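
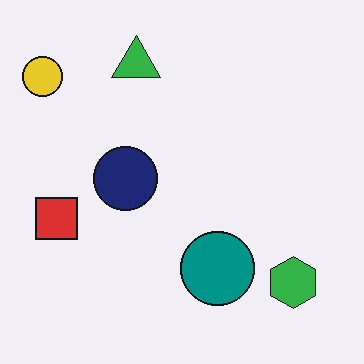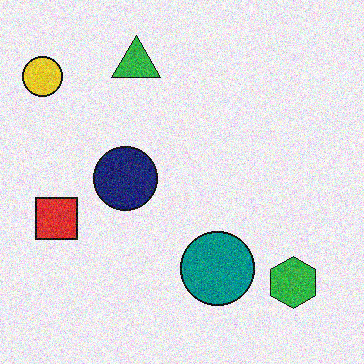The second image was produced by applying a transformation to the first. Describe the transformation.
This is the original image degraded with visible gaussian noise.

Random speckle covers the whole image, including the flat background.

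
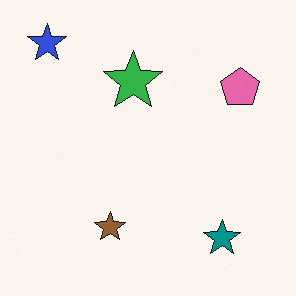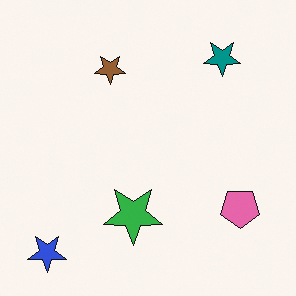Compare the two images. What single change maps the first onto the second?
Flipped vertically (top ↔ bottom).

The blue star is in the top-left of the first image and the bottom-left of the second — shapes on opposite sides of the horizontal midline have swapped in a mirror flip.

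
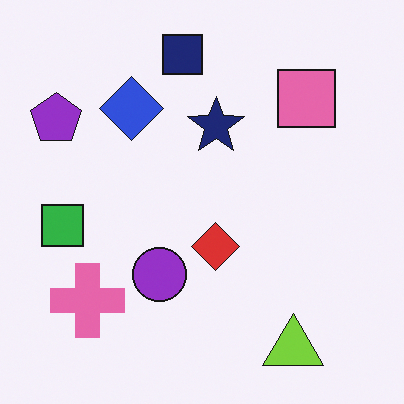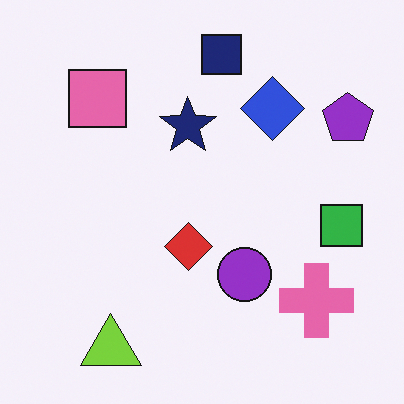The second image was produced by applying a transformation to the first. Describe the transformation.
The transformation is: flipped horizontally (left ↔ right).

The purple pentagon is in the top-left of the first image and the top-right of the second — shapes on opposite sides of the vertical midline have swapped in a mirror flip.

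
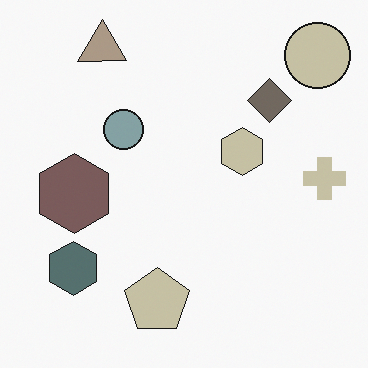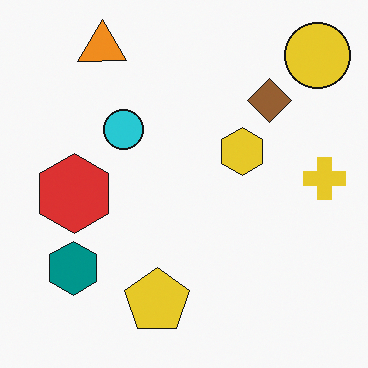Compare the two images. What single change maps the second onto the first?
Heavily desaturated.

All colors are more muted and greyish — a global saturation change.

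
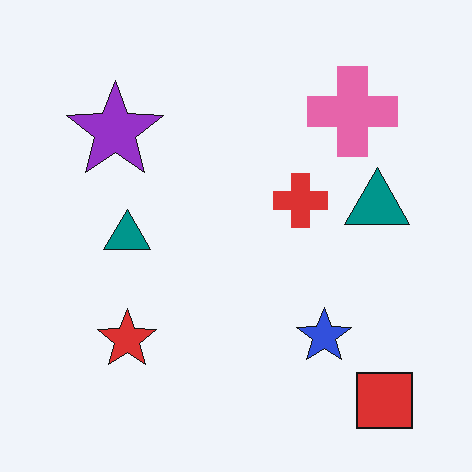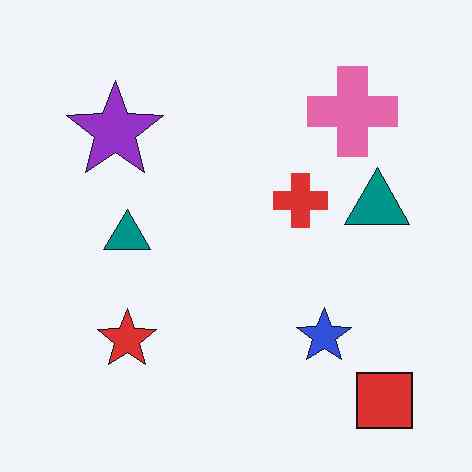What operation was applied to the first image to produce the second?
The image was given moderate JPEG compression.

Blocky 8×8 compression artifacts appear around shape edges and the flat background shows ringing — characteristic JPEG degradation.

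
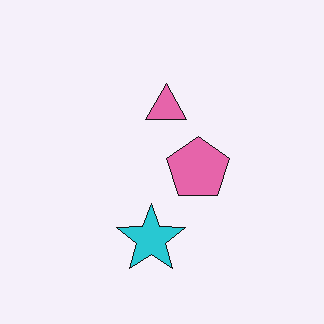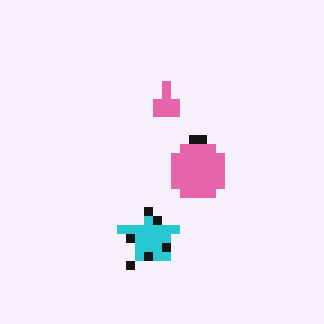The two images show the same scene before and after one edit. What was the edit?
It was coarsely pixelated.

Shapes are reduced to large square blocks; fine edges and outlines are lost — a downscale-then-upscale (mosaic) effect.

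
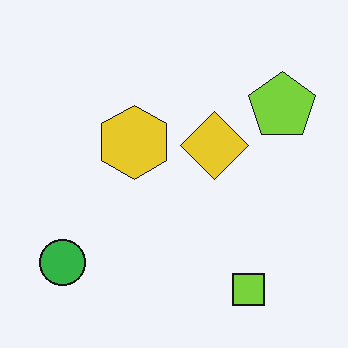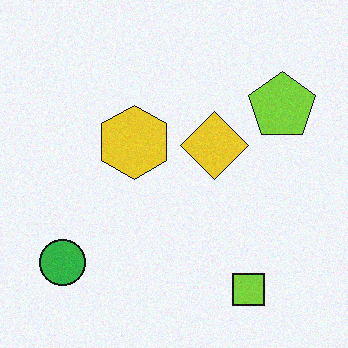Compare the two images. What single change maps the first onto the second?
The second image is the first degraded with subtle gaussian noise.

Random speckle covers the whole image, including the flat background.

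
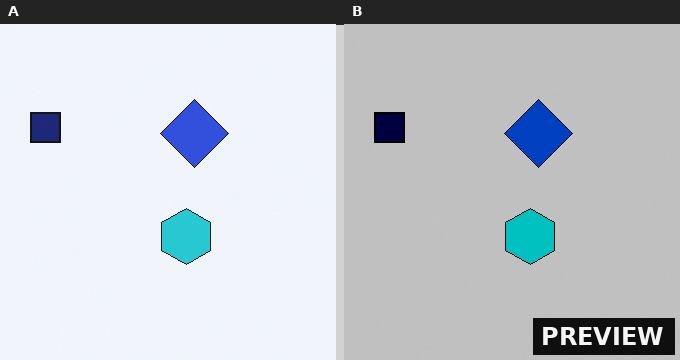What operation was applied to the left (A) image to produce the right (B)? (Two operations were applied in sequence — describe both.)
The transformation is: aggressively posterized, then watermarked with the text "PREVIEW" in the lower-right corner.

Each flat color has snapped to a coarser quantized level — most visibly, the near-white background has dropped to a flat grey. A dark label reading "PREVIEW" appears in the lower-right corner.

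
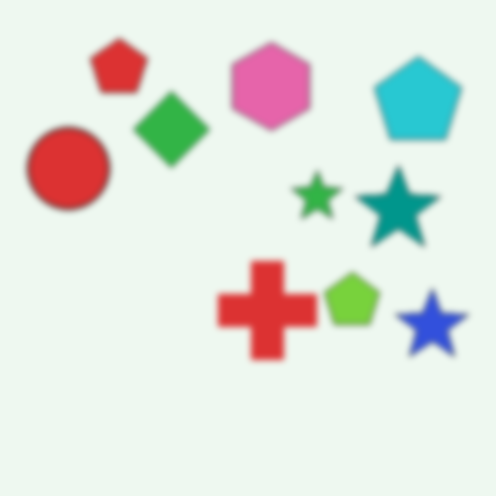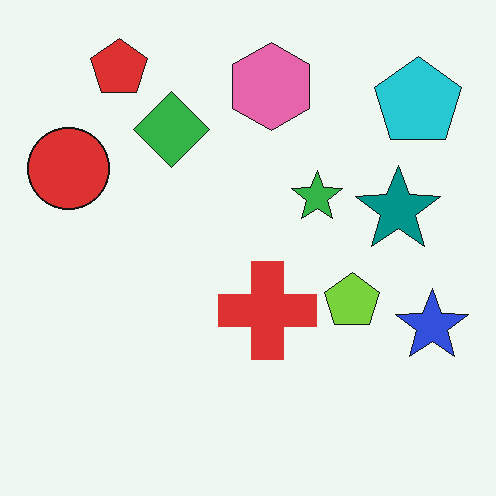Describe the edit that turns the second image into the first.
The first image is the second noticeably gaussian-blurred.

Shape edges and outlines are uniformly softened across the whole image.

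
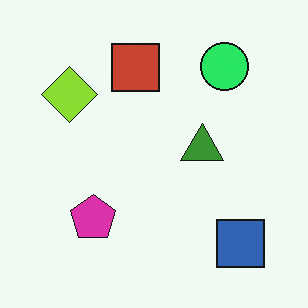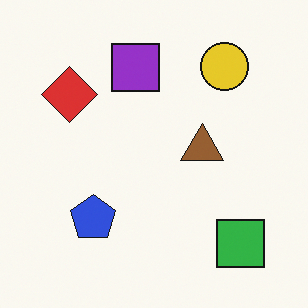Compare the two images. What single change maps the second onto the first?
The first image is the second hue-shifted by a moderate amount.

Every shape's color has rotated by the same amount around the hue wheel — a uniform hue shift.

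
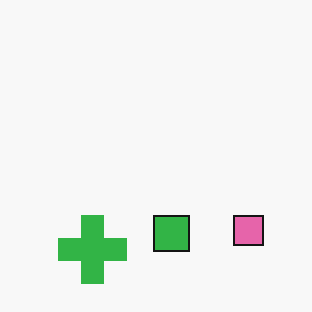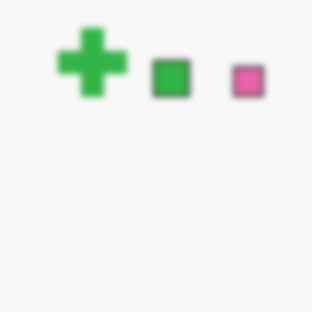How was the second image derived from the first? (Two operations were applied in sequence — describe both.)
It was flipped vertically (top ↔ bottom), then noticeably gaussian-blurred.

The green cross is in the bottom-left of the first image and the top-left of the second — shapes on opposite sides of the horizontal midline have swapped in a mirror flip. Shape edges and outlines are uniformly softened across the whole image.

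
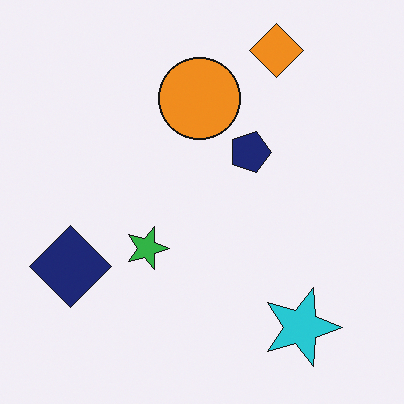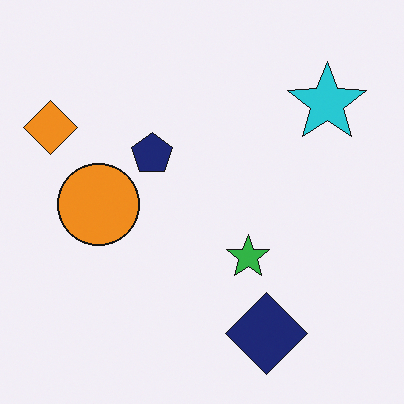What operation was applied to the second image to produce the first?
The first image is the second rotated 90° clockwise.

The orange diamond sits in the top-left of the second image and the top-right of the first — consistent with a whole-image 90° clockwise rotation.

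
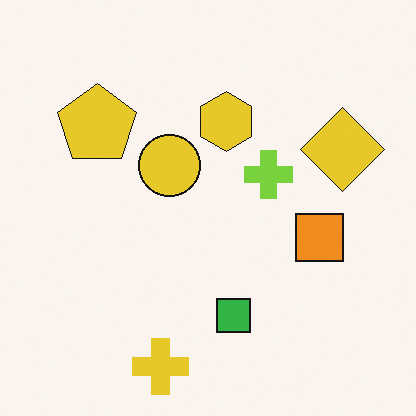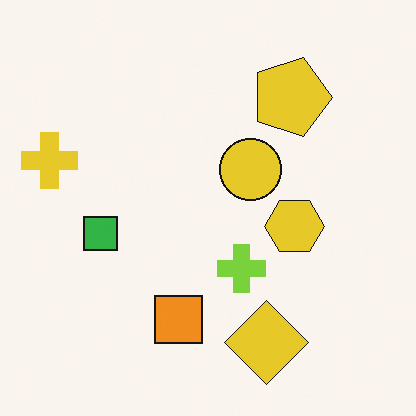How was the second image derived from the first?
This is the original image rotated 90° clockwise.

The yellow cross sits in the bottom of the first image and the left of the second — consistent with a whole-image 90° clockwise rotation.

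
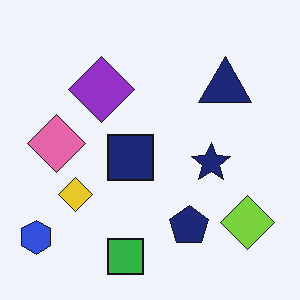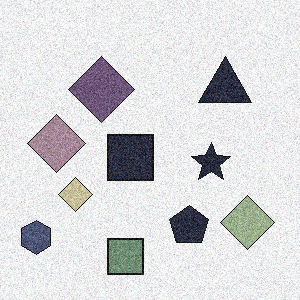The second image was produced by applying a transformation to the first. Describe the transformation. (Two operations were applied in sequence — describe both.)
This is the original image degraded with visible gaussian noise, then made much more muted (saturation change).

Random speckle covers the whole image, including the flat background. All colors are more muted and greyish — a global saturation change.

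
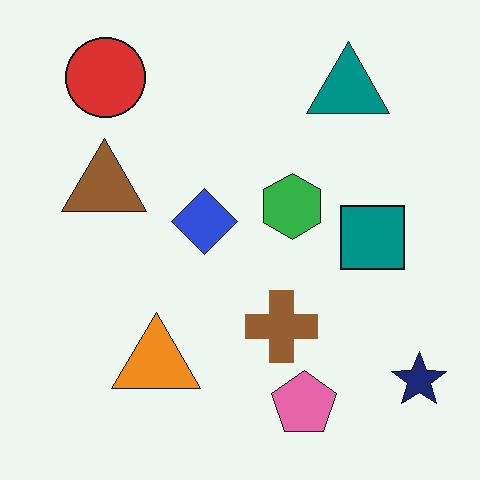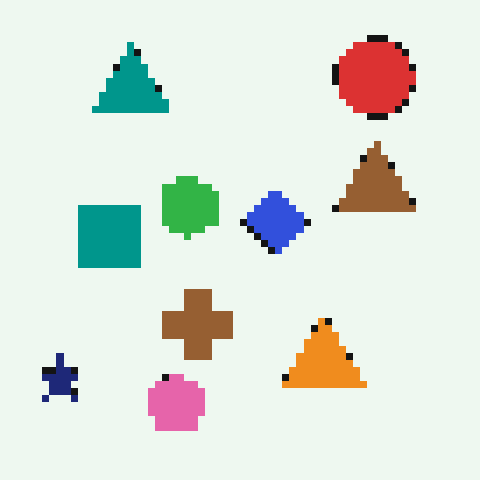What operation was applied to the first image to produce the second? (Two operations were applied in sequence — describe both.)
The transformation is: moderately pixelated, then flipped horizontally (left ↔ right).

Shapes are reduced to large square blocks; fine edges and outlines are lost — a downscale-then-upscale (mosaic) effect. The navy star is in the bottom-right of the first image and the bottom-left of the second — shapes on opposite sides of the vertical midline have swapped in a mirror flip.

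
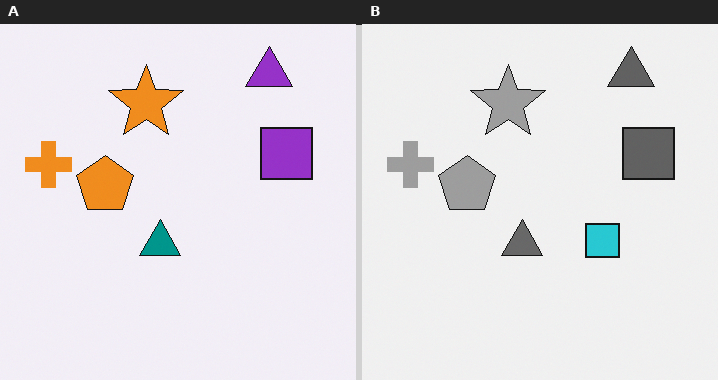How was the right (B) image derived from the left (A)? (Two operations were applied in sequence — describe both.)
This is the original image converted to grayscale, then overlaid with an additional cyan square.

All color is removed — every shape is now a shade of grey. A cyan square appears in the right (B) image that is absent from the left (A).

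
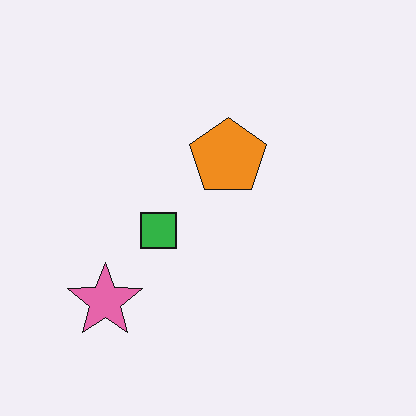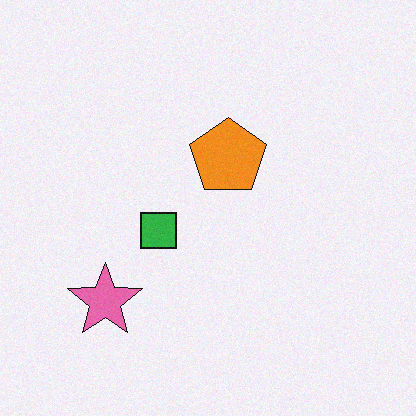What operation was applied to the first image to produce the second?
This is the original image degraded with light additive noise.

Random speckle covers the whole image, including the flat background.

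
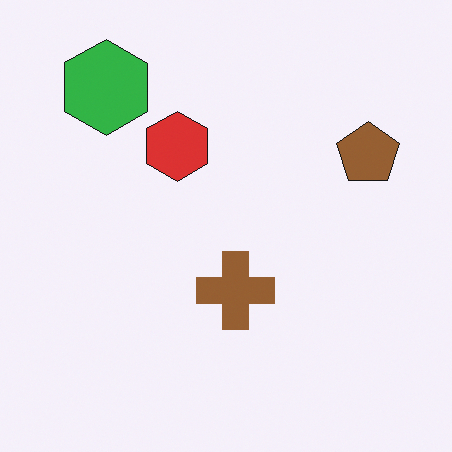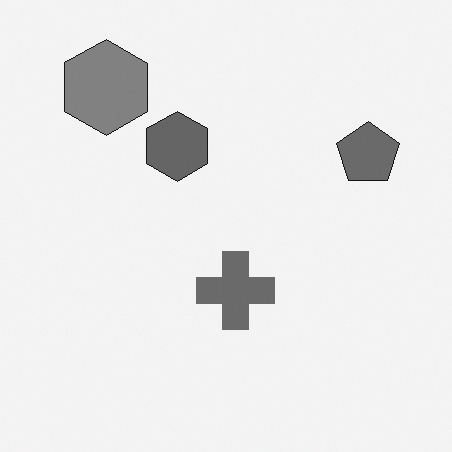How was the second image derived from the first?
The transformation is: converted to grayscale.

All color is removed — every shape is now a shade of grey.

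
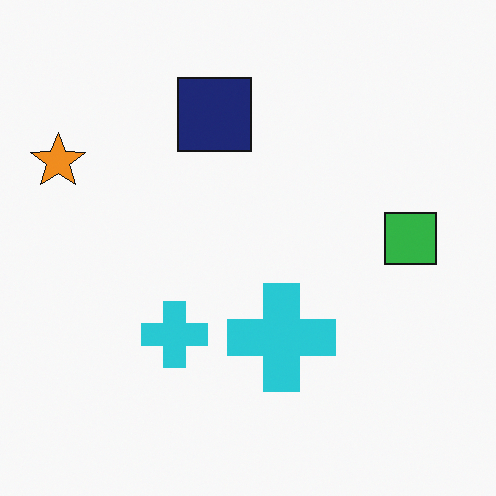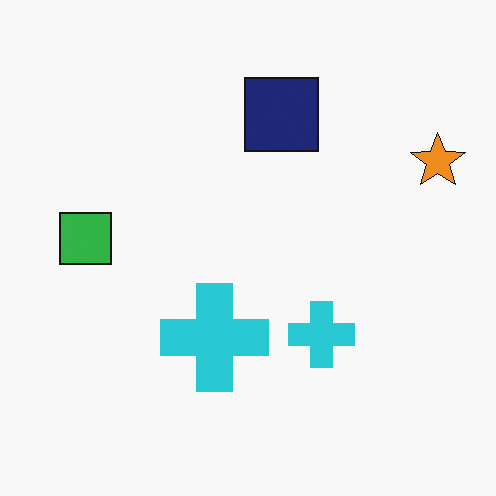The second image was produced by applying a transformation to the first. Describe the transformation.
Flipped horizontally (left ↔ right).

The orange star is in the top-left of the first image and the top-right of the second — shapes on opposite sides of the vertical midline have swapped in a mirror flip.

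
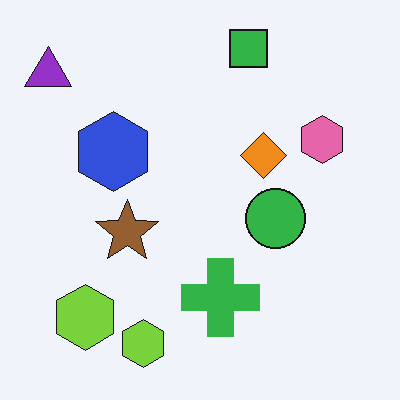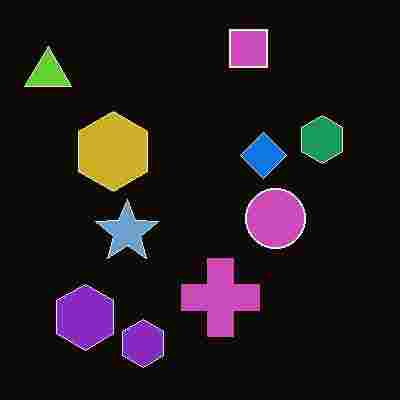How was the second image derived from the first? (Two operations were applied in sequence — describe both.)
The second image is the first degraded with heavy JPEG compression, then color-inverted (negative).

Blocky 8×8 compression artifacts appear around shape edges and the flat background shows ringing — characteristic JPEG degradation. The light background has become dark and every shape's color is its complement — a photographic negative.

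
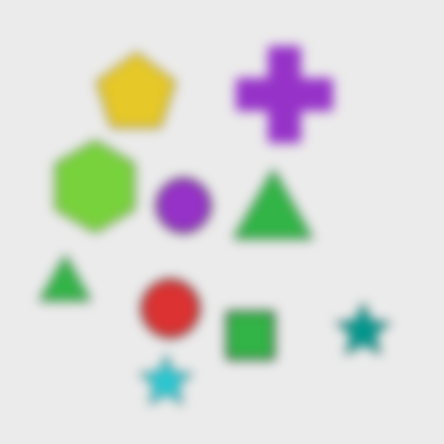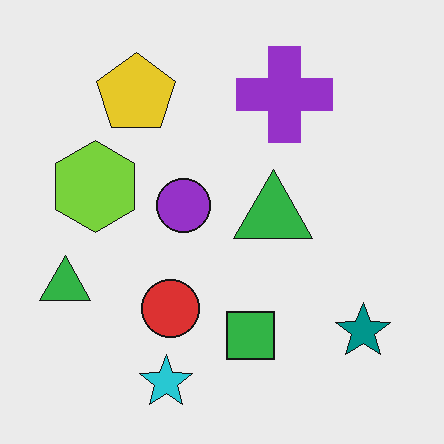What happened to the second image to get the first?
The image was strongly gaussian-blurred.

Shape edges and outlines are uniformly softened across the whole image.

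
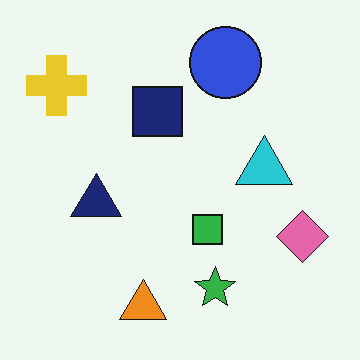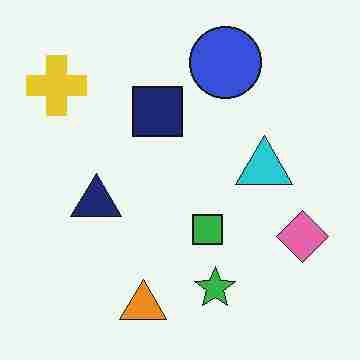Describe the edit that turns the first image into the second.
The second image is the first heavily JPEG-compressed with obvious blocking artifacts.

Blocky 8×8 compression artifacts appear around shape edges and the flat background shows ringing — characteristic JPEG degradation.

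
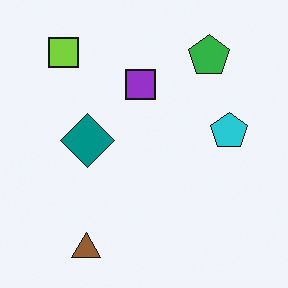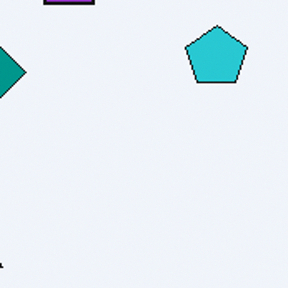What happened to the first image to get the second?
The second image is the first cropped to a noticeably smaller region and rescaled.

The visible shapes are larger and the field of view is narrower; shapes near the original edges may be partly or wholly outside the frame — a crop-and-rescale.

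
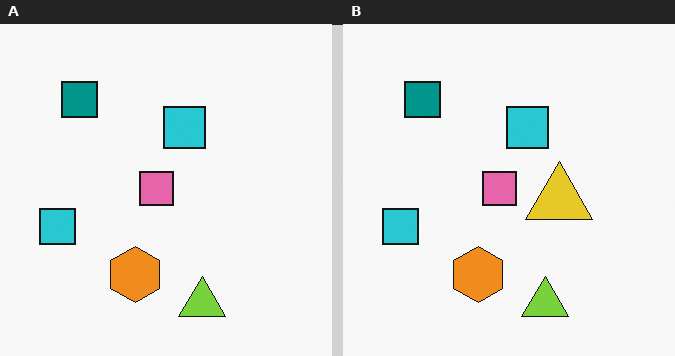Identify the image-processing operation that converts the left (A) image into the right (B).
This is the original image overlaid with an additional yellow triangle.

A yellow triangle appears in the right (B) image that is absent from the left (A).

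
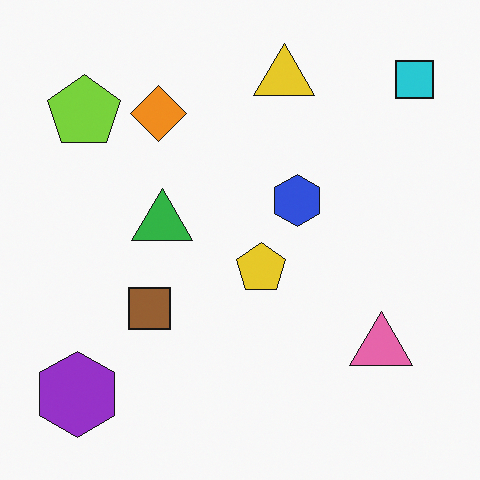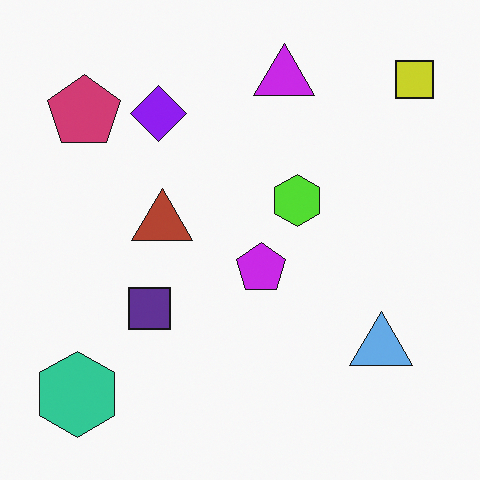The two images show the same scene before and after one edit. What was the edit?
The transformation is: hue-shifted by a large amount.

Every shape's color has rotated by the same amount around the hue wheel — a uniform hue shift.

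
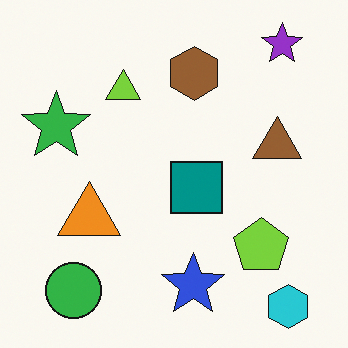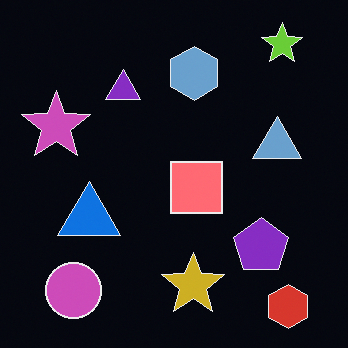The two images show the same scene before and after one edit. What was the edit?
The image was color-inverted (negative).

The light background has become dark and every shape's color is its complement — a photographic negative.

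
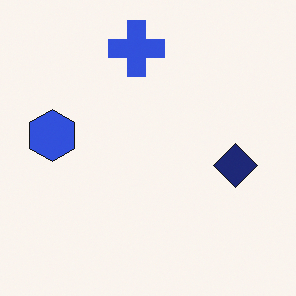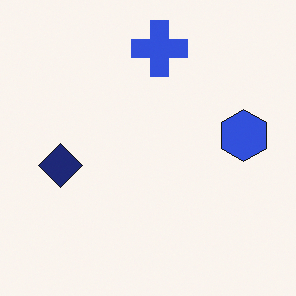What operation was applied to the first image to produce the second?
The second image is the first flipped horizontally (left ↔ right).

The blue hexagon is in the left of the first image and the right of the second — shapes on opposite sides of the vertical midline have swapped in a mirror flip.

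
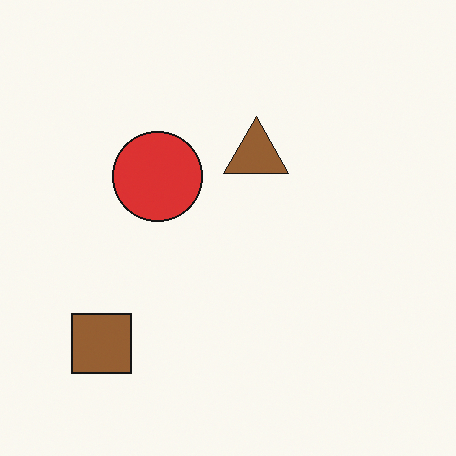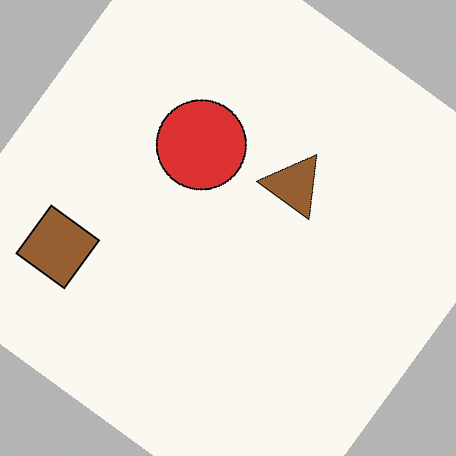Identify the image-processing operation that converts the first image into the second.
The image was rotated clockwise by a large amount — several tens of degrees.

Every shape is tilted by the same angle and the image corners show triangular fill wedges — a whole-image rotation by a non-right angle.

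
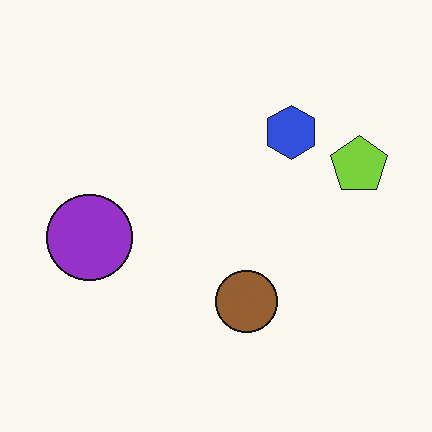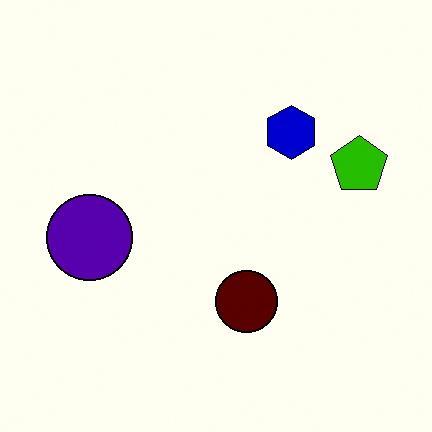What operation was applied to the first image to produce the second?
This is the original image boosted in contrast.

Tones are pushed away from mid-grey across the whole image — a global contrast change.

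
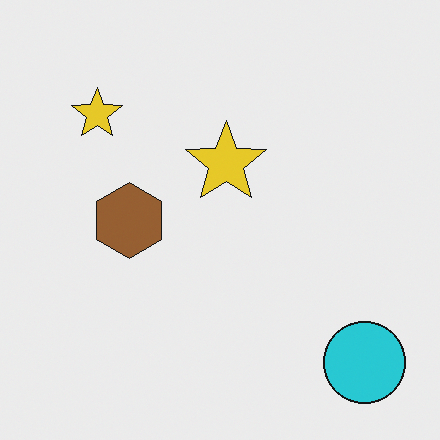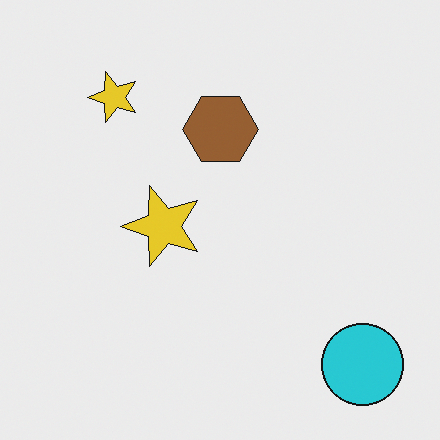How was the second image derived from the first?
It was transposed (reflected across the top-left ↔ bottom-right diagonal).

Shapes have swapped their row and column positions — what was in the top-right is now in the bottom-left — a diagonal reflection.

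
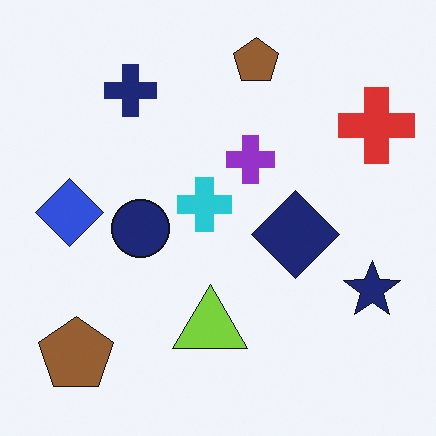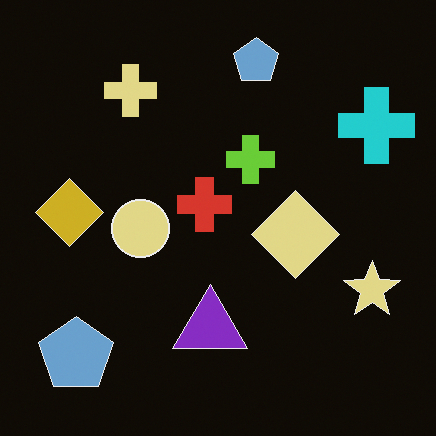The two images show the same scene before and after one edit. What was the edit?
The transformation is: color-inverted (negative).

The light background has become dark and every shape's color is its complement — a photographic negative.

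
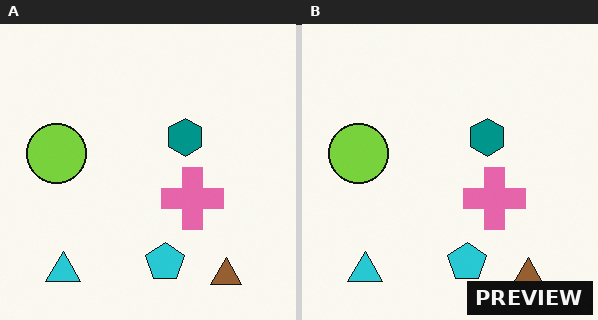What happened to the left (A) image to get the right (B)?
This is the original image watermarked with the text "PREVIEW" in the lower-right corner.

A dark label reading "PREVIEW" appears in the lower-right corner.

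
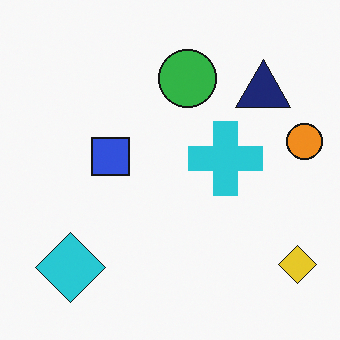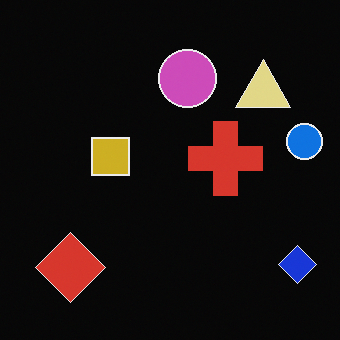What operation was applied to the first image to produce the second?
Color-inverted (negative).

The light background has become dark and every shape's color is its complement — a photographic negative.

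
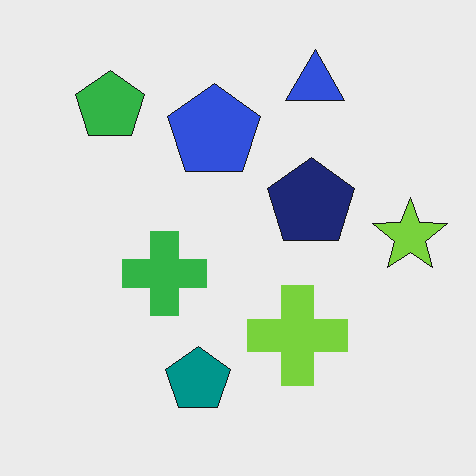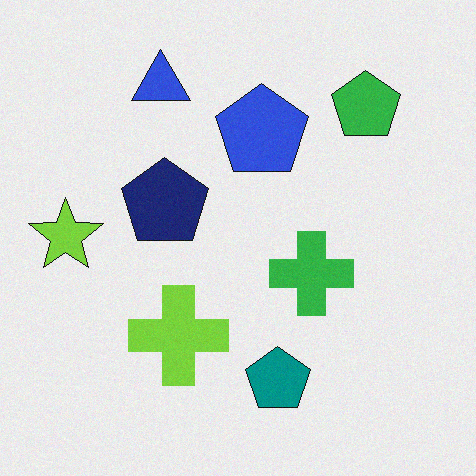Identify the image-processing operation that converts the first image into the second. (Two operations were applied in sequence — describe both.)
The second image is the first flipped horizontally (left ↔ right), then degraded with light additive noise.

The lime star is in the right of the first image and the left of the second — shapes on opposite sides of the vertical midline have swapped in a mirror flip. Random speckle covers the whole image, including the flat background.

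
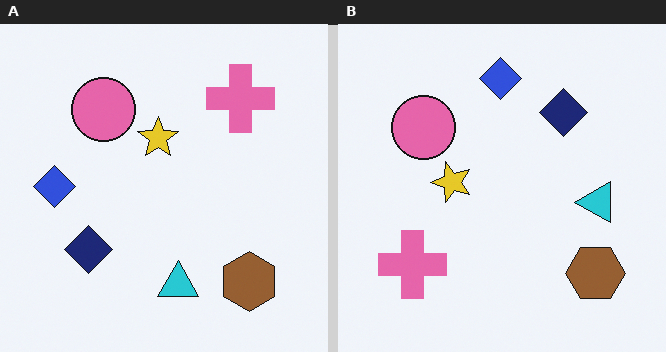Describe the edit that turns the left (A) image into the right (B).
It was transposed (reflected across the top-left ↔ bottom-right diagonal).

Shapes have swapped their row and column positions — what was in the top-right is now in the bottom-left — a diagonal reflection.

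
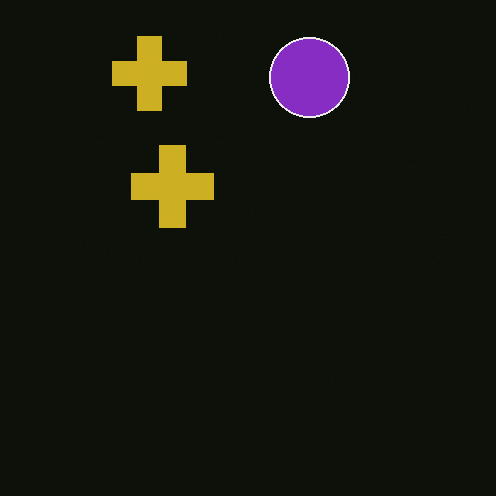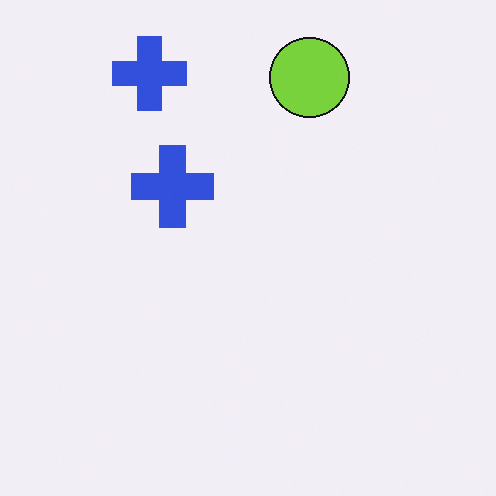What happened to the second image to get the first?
The first image is the second color-inverted (negative).

The light background has become dark and every shape's color is its complement — a photographic negative.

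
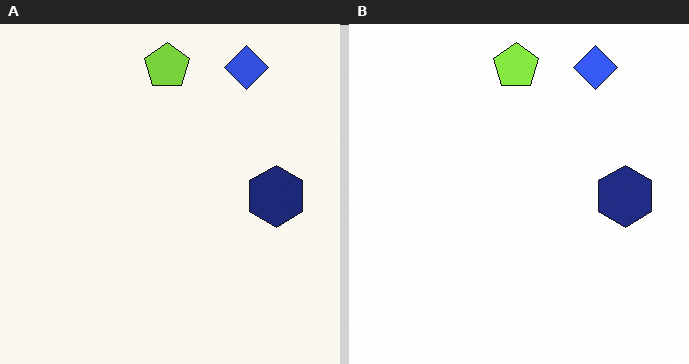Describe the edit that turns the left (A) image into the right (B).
The image was brightened a little.

Every pixel — background and shapes alike — is uniformly brightened.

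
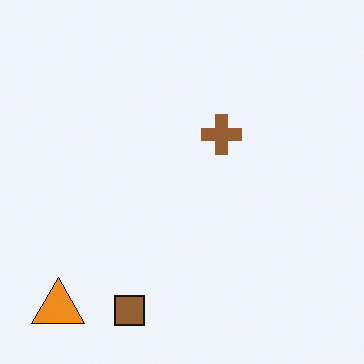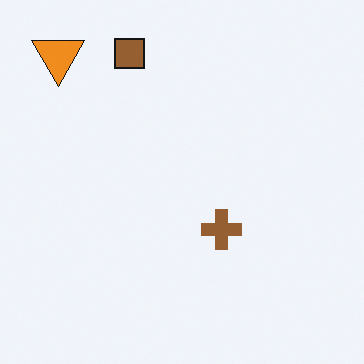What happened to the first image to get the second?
The image was flipped vertically (top ↔ bottom).

The brown square is in the bottom of the first image and the top of the second — shapes on opposite sides of the horizontal midline have swapped in a mirror flip.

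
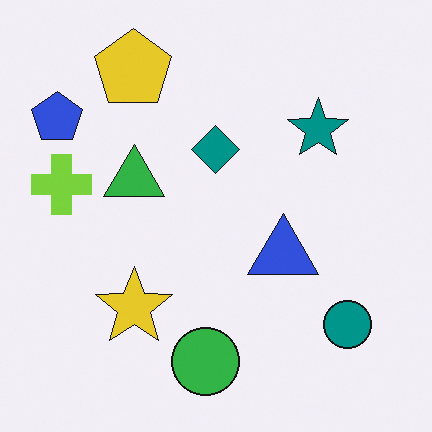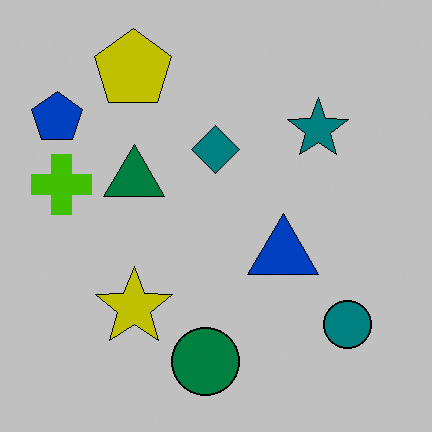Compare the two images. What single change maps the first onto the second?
The transformation is: heavily posterized to just a handful of flat colors.

Each flat color has snapped to a coarser quantized level — most visibly, the near-white background has dropped to a flat grey.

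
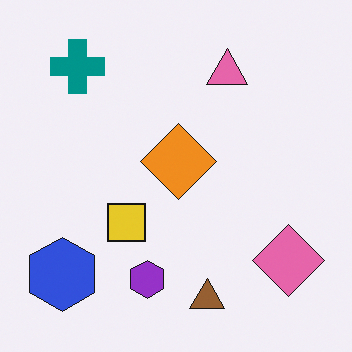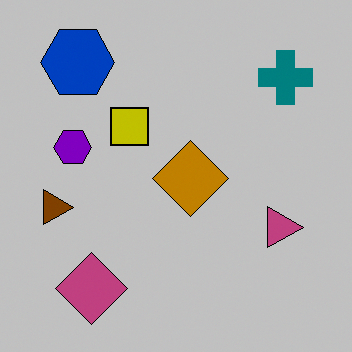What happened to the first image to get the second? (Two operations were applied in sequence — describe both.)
It was rotated 90° clockwise, then aggressively posterized.

The blue hexagon sits in the bottom-left of the first image and the top-left of the second — consistent with a whole-image 90° clockwise rotation. Each flat color has snapped to a coarser quantized level — most visibly, the near-white background has dropped to a flat grey.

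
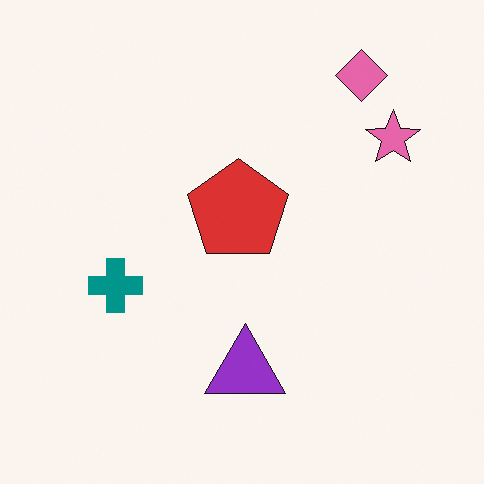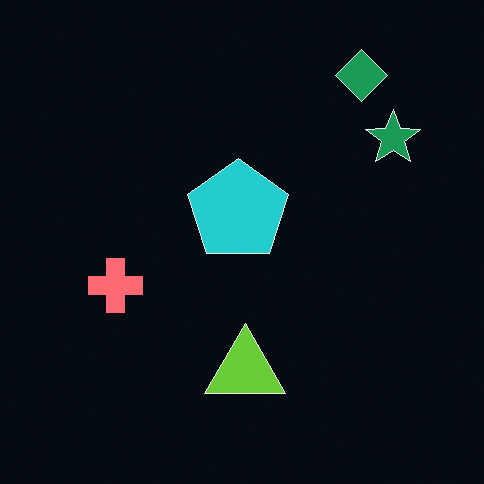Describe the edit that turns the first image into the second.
This is the original image color-inverted (negative).

The light background has become dark and every shape's color is its complement — a photographic negative.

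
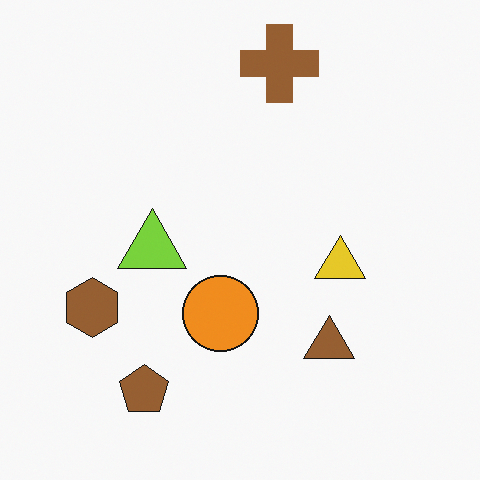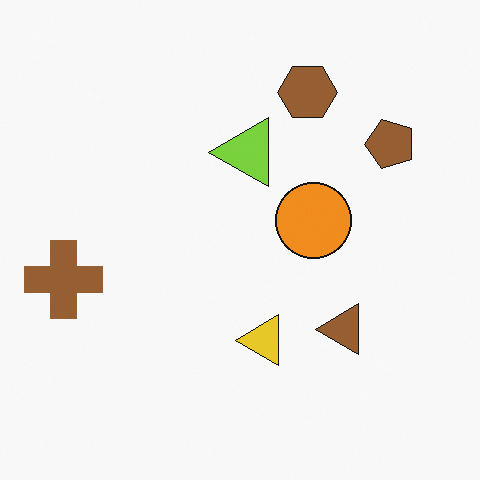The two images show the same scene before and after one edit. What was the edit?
The second image is the first transposed (reflected across the top-left ↔ bottom-right diagonal).

Shapes have swapped their row and column positions — what was in the top-right is now in the bottom-left — a diagonal reflection.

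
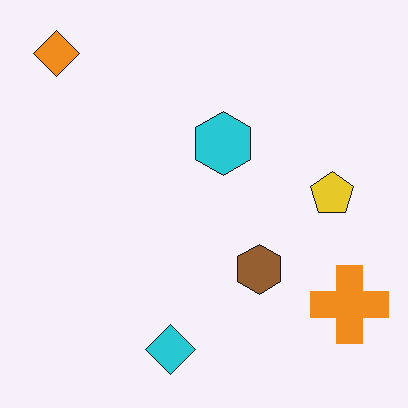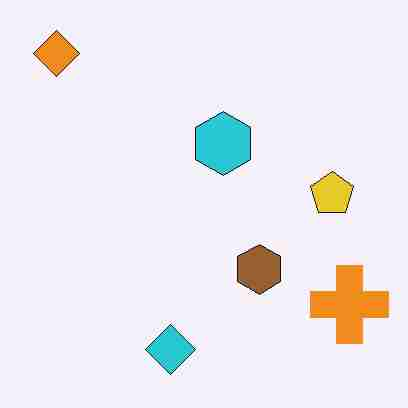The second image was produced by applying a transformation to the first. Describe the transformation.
It was heavily JPEG-compressed with obvious blocking artifacts.

Blocky 8×8 compression artifacts appear around shape edges and the flat background shows ringing — characteristic JPEG degradation.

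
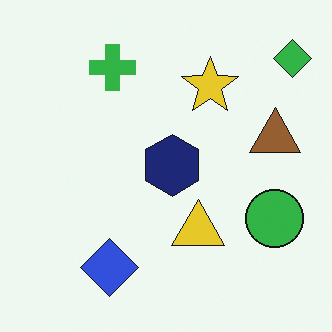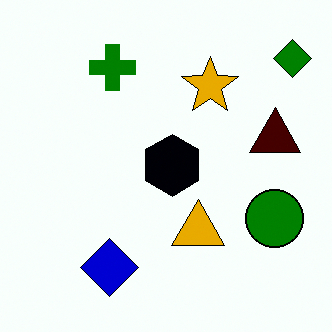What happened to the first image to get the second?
The transformation is: given much higher contrast.

Tones are pushed away from mid-grey across the whole image — a global contrast change.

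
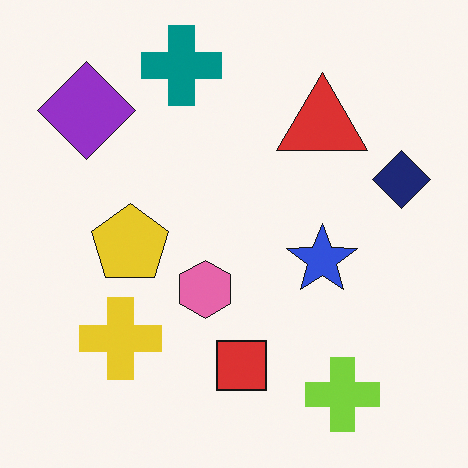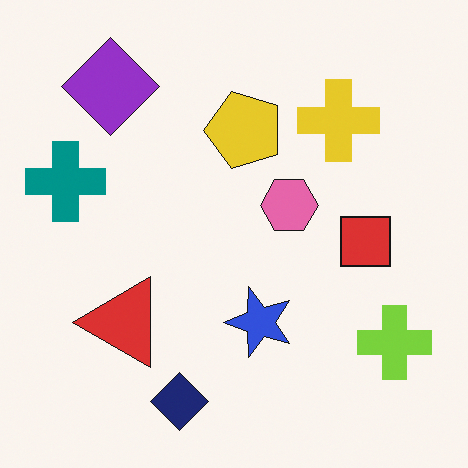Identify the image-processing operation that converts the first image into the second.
The image was transposed (reflected across the top-left ↔ bottom-right diagonal).

Shapes have swapped their row and column positions — what was in the top-right is now in the bottom-left — a diagonal reflection.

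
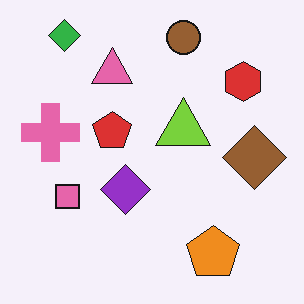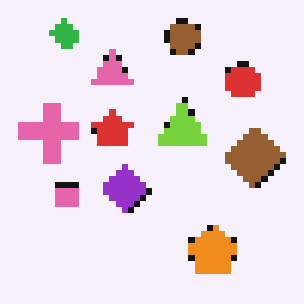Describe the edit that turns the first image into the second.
Moderately pixelated.

Shapes are reduced to large square blocks; fine edges and outlines are lost — a downscale-then-upscale (mosaic) effect.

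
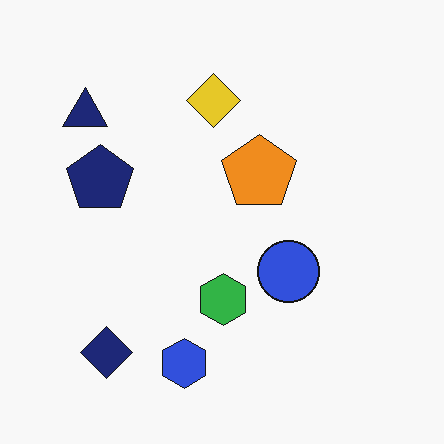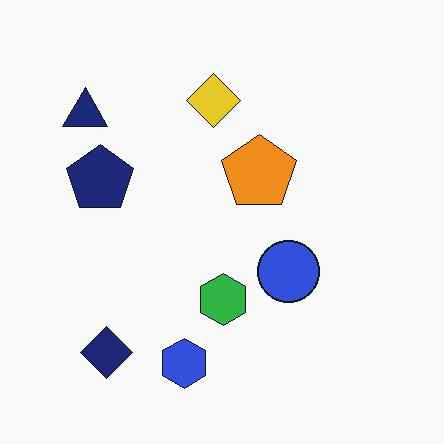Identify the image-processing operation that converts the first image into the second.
The image was given moderate JPEG compression.

Blocky 8×8 compression artifacts appear around shape edges and the flat background shows ringing — characteristic JPEG degradation.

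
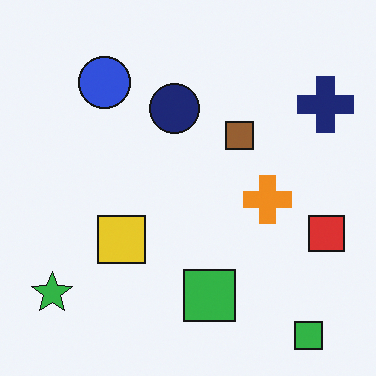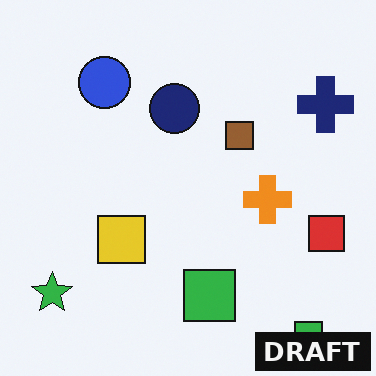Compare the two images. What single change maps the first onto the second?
The transformation is: watermarked with the text "DRAFT" in the lower-right corner.

A dark label reading "DRAFT" appears in the lower-right corner.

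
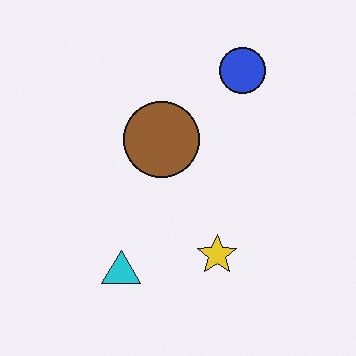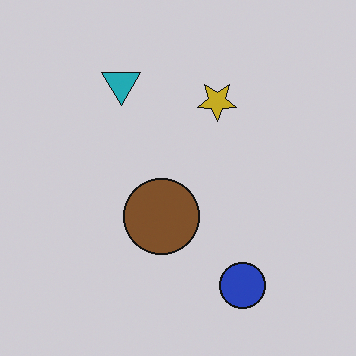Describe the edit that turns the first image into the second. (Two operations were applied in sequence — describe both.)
It was slightly darkened, then flipped vertically (top ↔ bottom).

Every pixel — background and shapes alike — is uniformly darkened. The blue circle is in the top-right of the first image and the bottom-right of the second — shapes on opposite sides of the horizontal midline have swapped in a mirror flip.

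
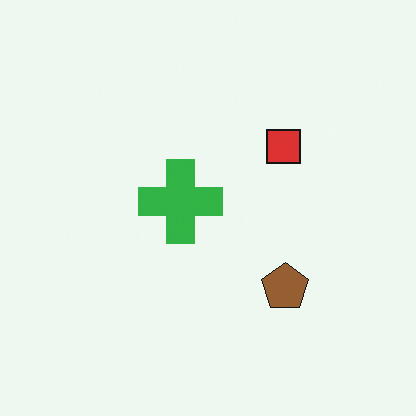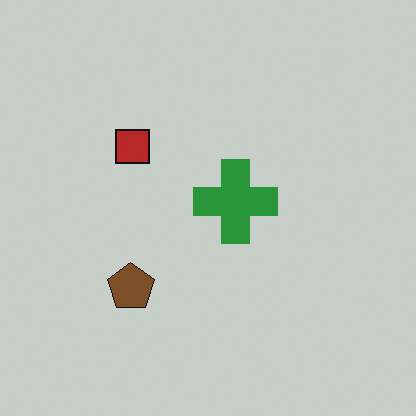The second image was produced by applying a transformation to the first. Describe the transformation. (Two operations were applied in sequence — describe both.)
Flipped horizontally (left ↔ right), then darkened a little.

The brown pentagon is in the bottom-right of the first image and the bottom-left of the second — shapes on opposite sides of the vertical midline have swapped in a mirror flip. Every pixel — background and shapes alike — is uniformly darkened.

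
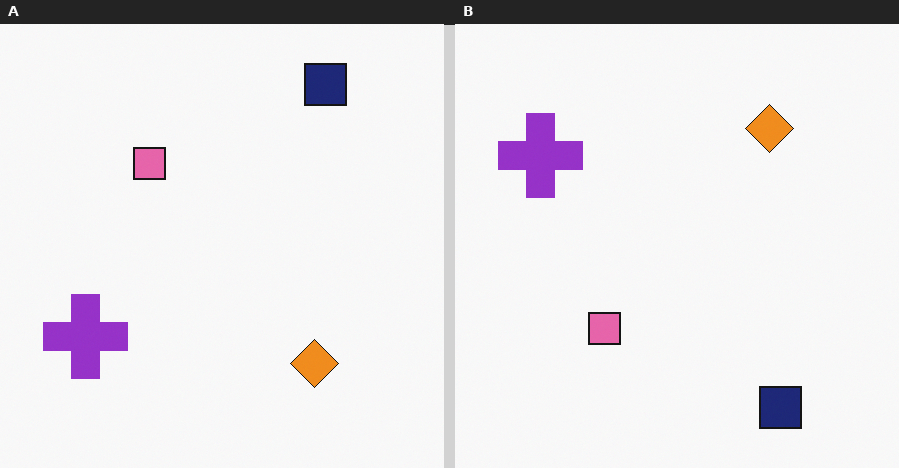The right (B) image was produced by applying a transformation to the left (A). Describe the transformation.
The transformation is: flipped vertically (top ↔ bottom).

The navy square is in the top-right of the left (A) image and the bottom-right of the right (B) — shapes on opposite sides of the horizontal midline have swapped in a mirror flip.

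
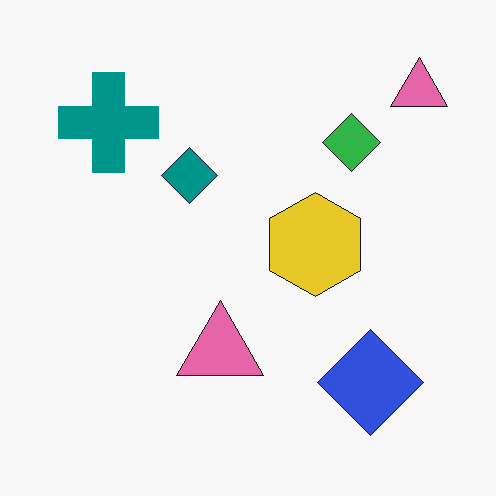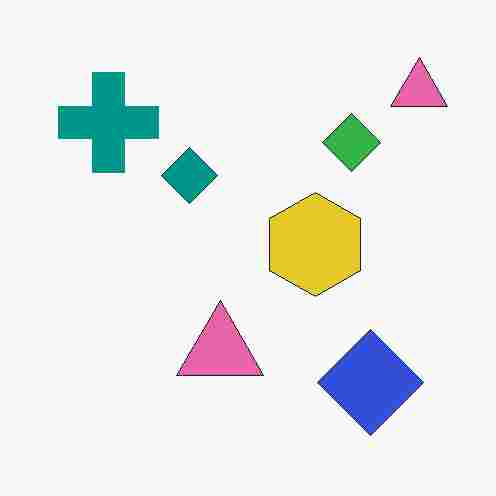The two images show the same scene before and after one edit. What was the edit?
The image was degraded with heavy JPEG compression.

Blocky 8×8 compression artifacts appear around shape edges and the flat background shows ringing — characteristic JPEG degradation.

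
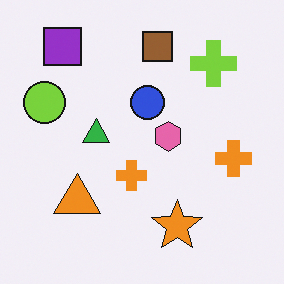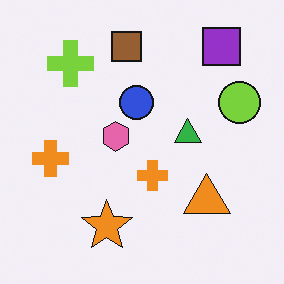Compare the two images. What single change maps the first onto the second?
The second image is the first flipped horizontally (left ↔ right).

The lime circle is in the left of the first image and the right of the second — shapes on opposite sides of the vertical midline have swapped in a mirror flip.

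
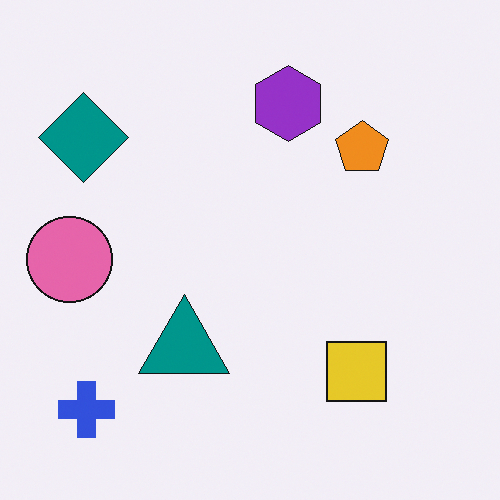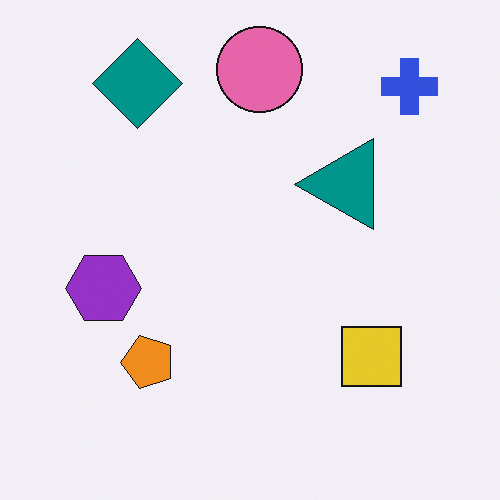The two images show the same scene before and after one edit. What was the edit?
It was transposed (reflected across the top-left ↔ bottom-right diagonal).

Shapes have swapped their row and column positions — what was in the top-right is now in the bottom-left — a diagonal reflection.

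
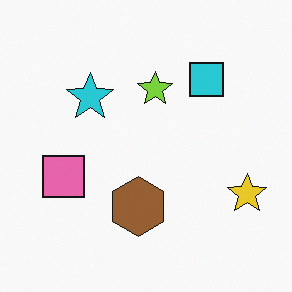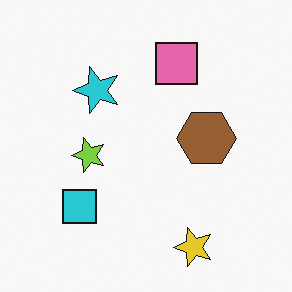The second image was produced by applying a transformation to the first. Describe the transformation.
Transposed (reflected across the top-left ↔ bottom-right diagonal).

Shapes have swapped their row and column positions — what was in the top-right is now in the bottom-left — a diagonal reflection.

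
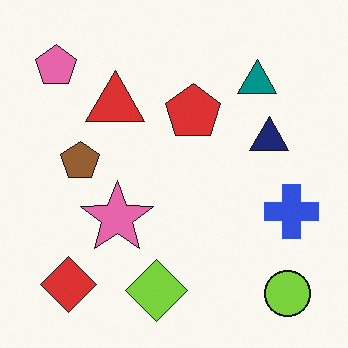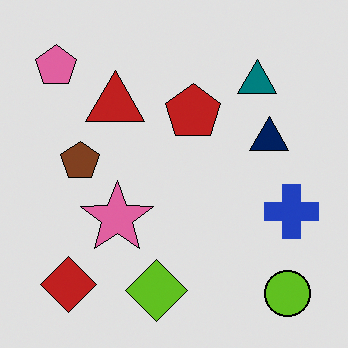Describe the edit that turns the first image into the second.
It was posterized to a reduced palette.

Each flat color has snapped to a coarser quantized level — most visibly, the near-white background has dropped to a flat grey.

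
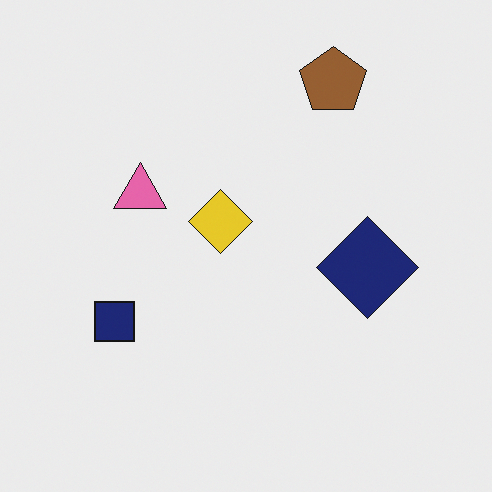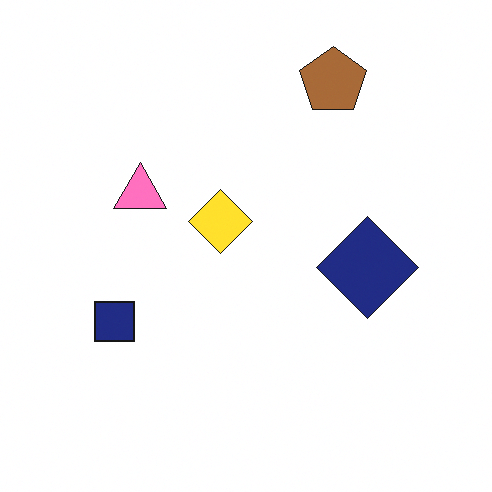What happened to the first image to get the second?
The transformation is: slightly brightened.

Every pixel — background and shapes alike — is uniformly brightened.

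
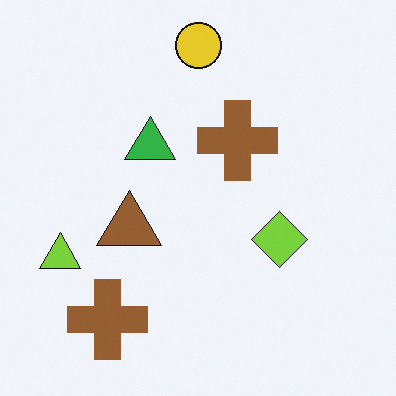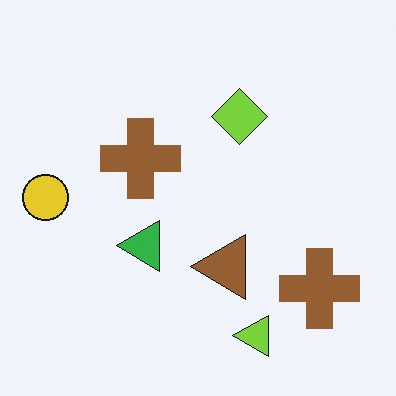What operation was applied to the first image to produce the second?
The transformation is: rotated 90° counter-clockwise.

The yellow circle sits in the top of the first image and the left of the second — consistent with a whole-image 90° counter-clockwise rotation.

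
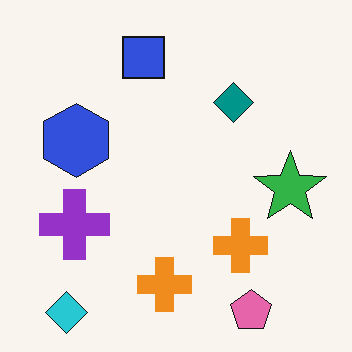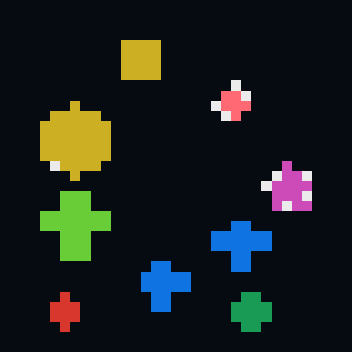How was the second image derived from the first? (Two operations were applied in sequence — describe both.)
The second image is the first color-inverted (negative), then coarsely pixelated.

The light background has become dark and every shape's color is its complement — a photographic negative. Shapes are reduced to large square blocks; fine edges and outlines are lost — a downscale-then-upscale (mosaic) effect.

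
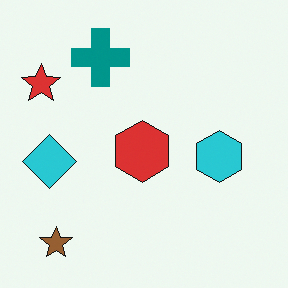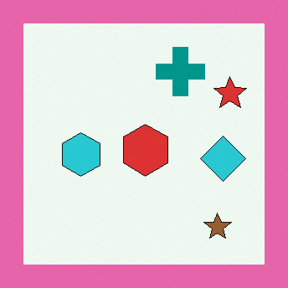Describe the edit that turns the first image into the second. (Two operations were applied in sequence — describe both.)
The transformation is: flipped horizontally (left ↔ right), then framed with a pink border.

The red star is in the top-left of the first image and the top-right of the second — shapes on opposite sides of the vertical midline have swapped in a mirror flip. A solid pink frame runs around the edge of the second image, with the content slightly shrunk inside it.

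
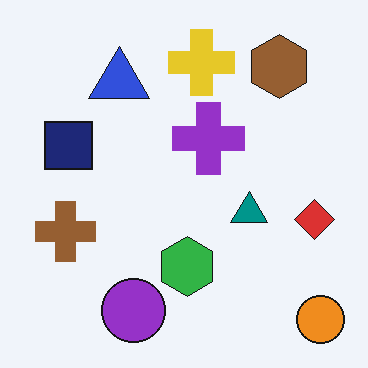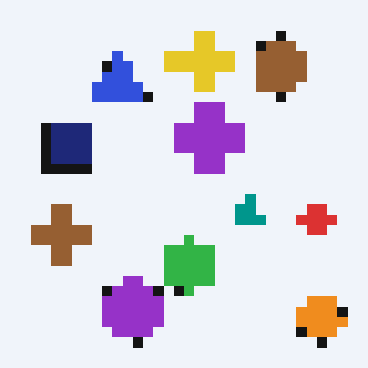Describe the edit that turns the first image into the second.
The transformation is: coarsely pixelated.

Shapes are reduced to large square blocks; fine edges and outlines are lost — a downscale-then-upscale (mosaic) effect.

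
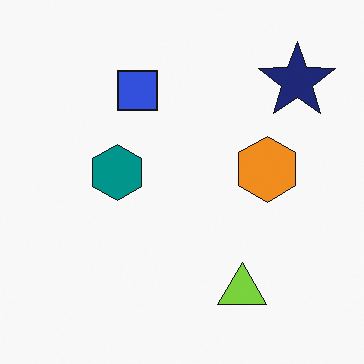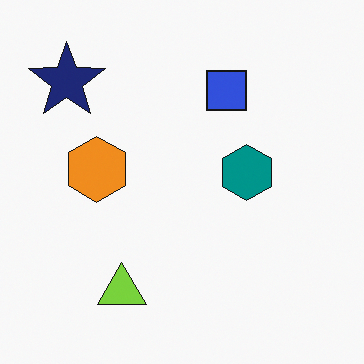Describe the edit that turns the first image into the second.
The transformation is: flipped horizontally (left ↔ right).

The navy star is in the top-right of the first image and the top-left of the second — shapes on opposite sides of the vertical midline have swapped in a mirror flip.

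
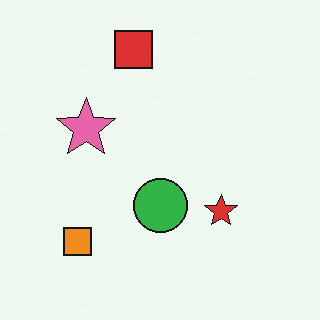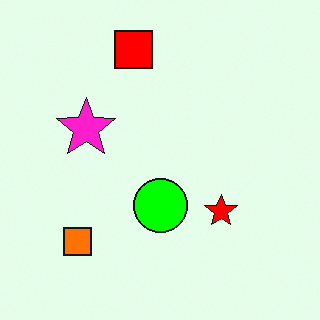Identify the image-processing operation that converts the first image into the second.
This is the original image heavily oversaturated.

All colors are more vivid — a global saturation change.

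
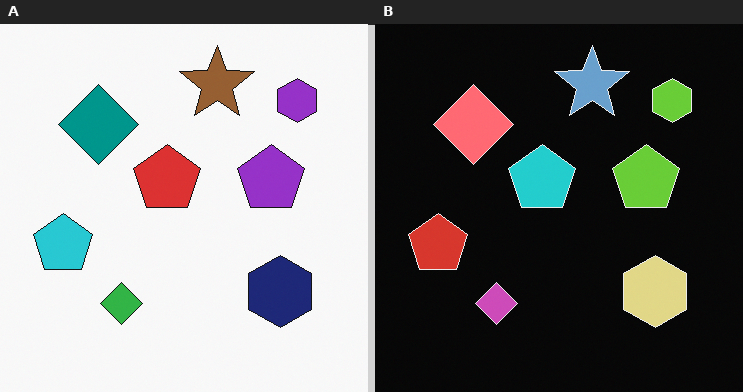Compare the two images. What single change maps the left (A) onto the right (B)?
The transformation is: color-inverted (negative).

The light background has become dark and every shape's color is its complement — a photographic negative.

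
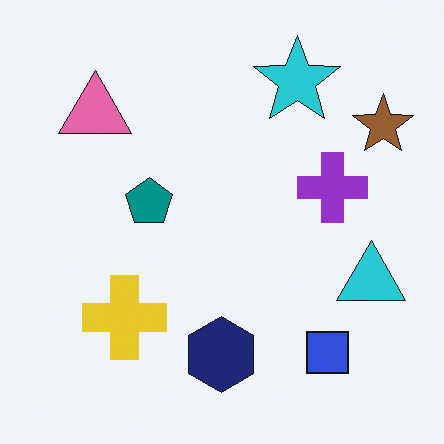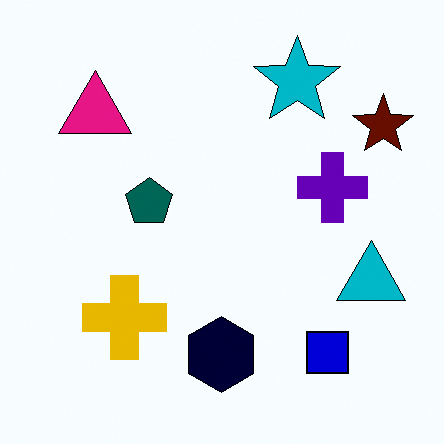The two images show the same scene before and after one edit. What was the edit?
The second image is the first boosted in contrast.

Tones are pushed away from mid-grey across the whole image — a global contrast change.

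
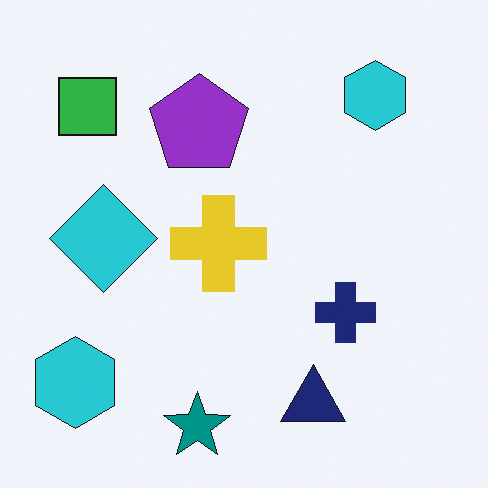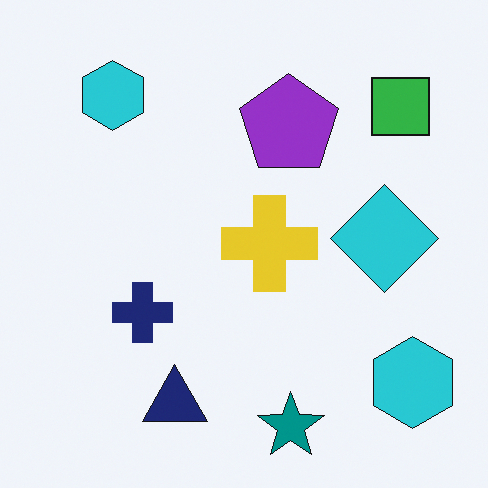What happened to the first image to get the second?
The second image is the first flipped horizontally (left ↔ right).

The green square is in the top-left of the first image and the top-right of the second — shapes on opposite sides of the vertical midline have swapped in a mirror flip.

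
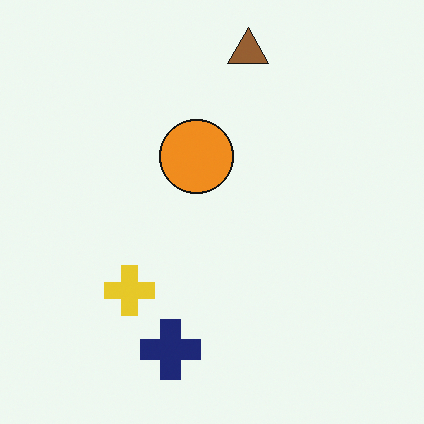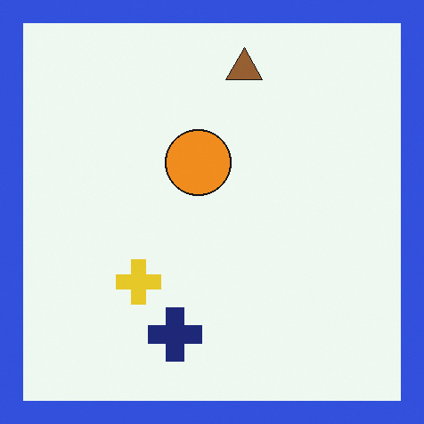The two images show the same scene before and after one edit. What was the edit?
It was framed with a blue border.

A solid blue frame runs around the edge of the second image, with the content slightly shrunk inside it.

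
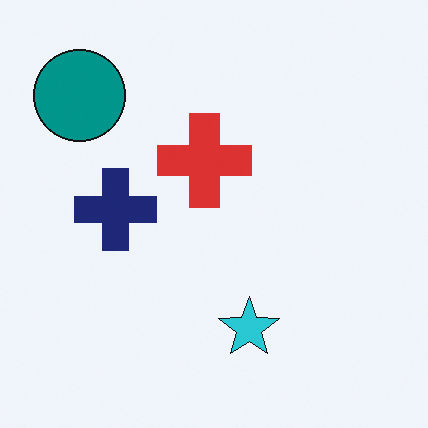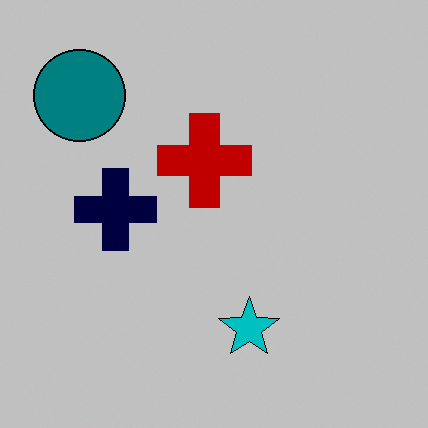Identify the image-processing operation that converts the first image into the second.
It was aggressively posterized.

Each flat color has snapped to a coarser quantized level — most visibly, the near-white background has dropped to a flat grey.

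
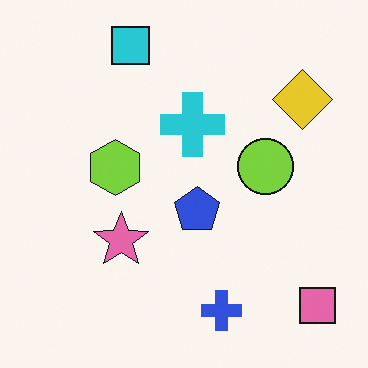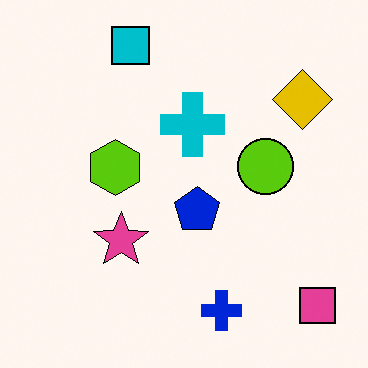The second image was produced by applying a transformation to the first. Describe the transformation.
The second image is the first given slightly increased contrast.

Tones are pushed away from mid-grey across the whole image — a global contrast change.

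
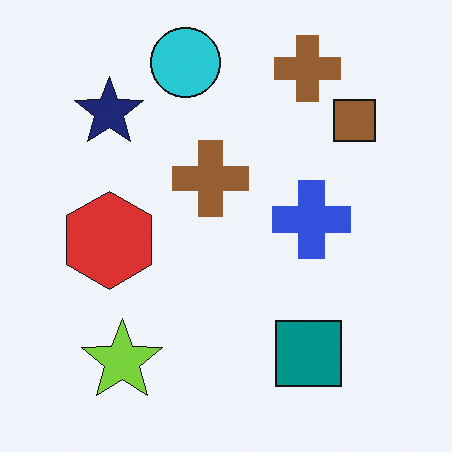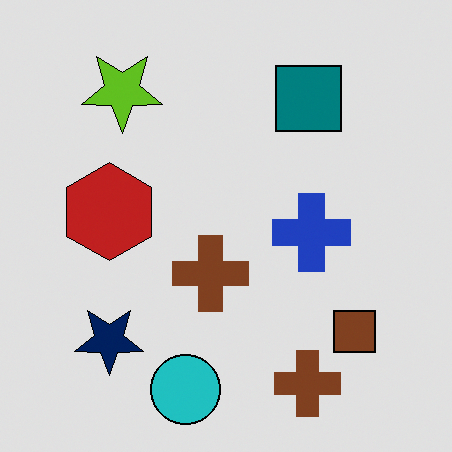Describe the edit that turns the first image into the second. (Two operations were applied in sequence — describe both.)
The image was moderately posterized, then flipped vertically (top ↔ bottom).

Each flat color has snapped to a coarser quantized level — most visibly, the near-white background has dropped to a flat grey. The cyan circle is in the top of the first image and the bottom of the second — shapes on opposite sides of the horizontal midline have swapped in a mirror flip.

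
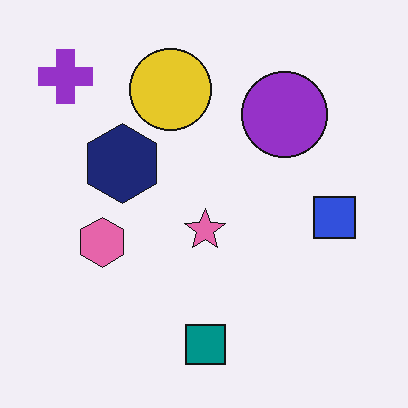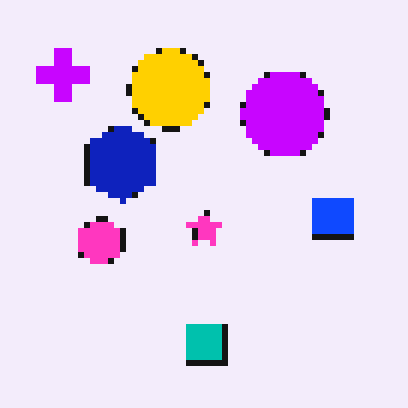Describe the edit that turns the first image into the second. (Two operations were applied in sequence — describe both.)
Moderately pixelated, then made much more vivid (saturation change).

Shapes are reduced to large square blocks; fine edges and outlines are lost — a downscale-then-upscale (mosaic) effect. All colors are more vivid — a global saturation change.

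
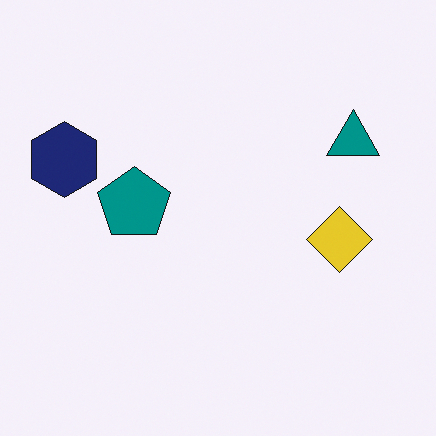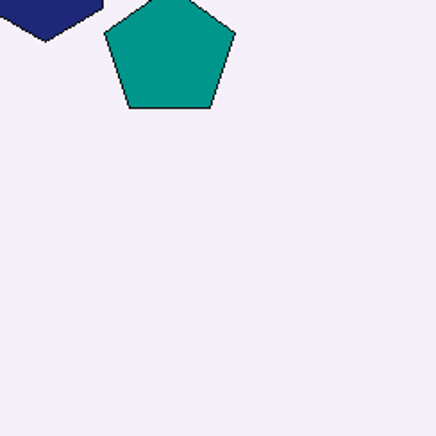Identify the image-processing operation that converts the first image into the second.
It was cropped tightly and scaled back up.

The visible shapes are larger and the field of view is narrower; shapes near the original edges may be partly or wholly outside the frame — a crop-and-rescale.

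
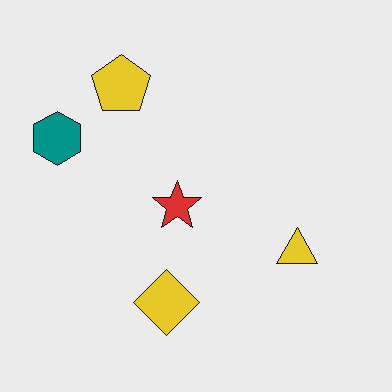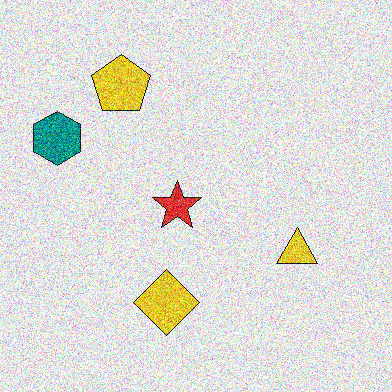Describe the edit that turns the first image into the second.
It was degraded with a thick layer of grain.

Random speckle covers the whole image, including the flat background.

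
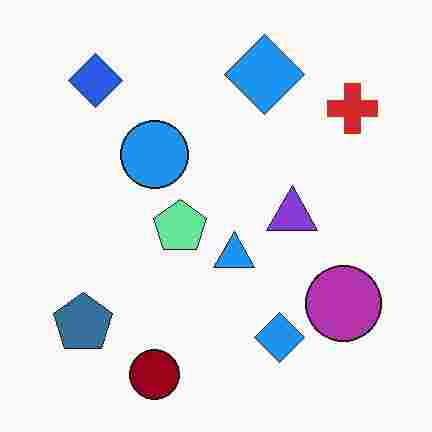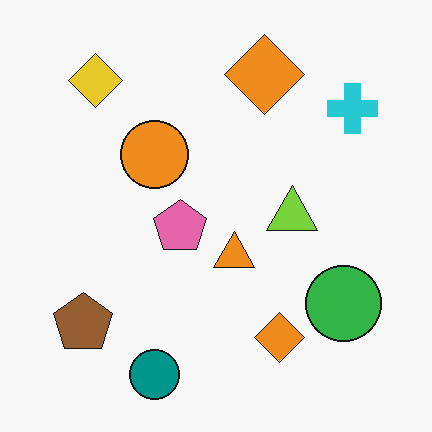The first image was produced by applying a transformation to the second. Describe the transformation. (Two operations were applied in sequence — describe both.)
It was hue-shifted through roughly half the color wheel, then heavily JPEG-compressed with obvious blocking artifacts.

Every shape's color has rotated by the same amount around the hue wheel — a uniform hue shift. Blocky 8×8 compression artifacts appear around shape edges and the flat background shows ringing — characteristic JPEG degradation.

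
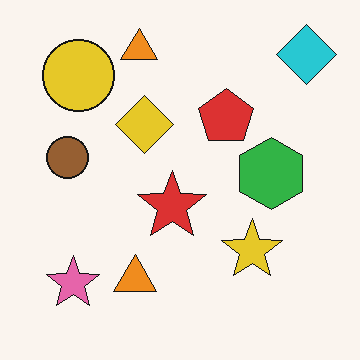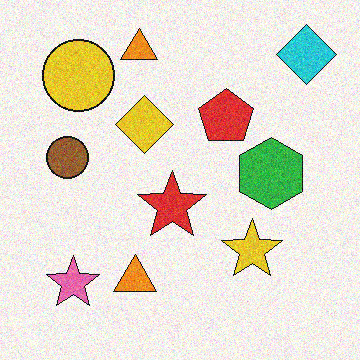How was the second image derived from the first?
The second image is the first degraded with moderate additive noise.

Random speckle covers the whole image, including the flat background.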